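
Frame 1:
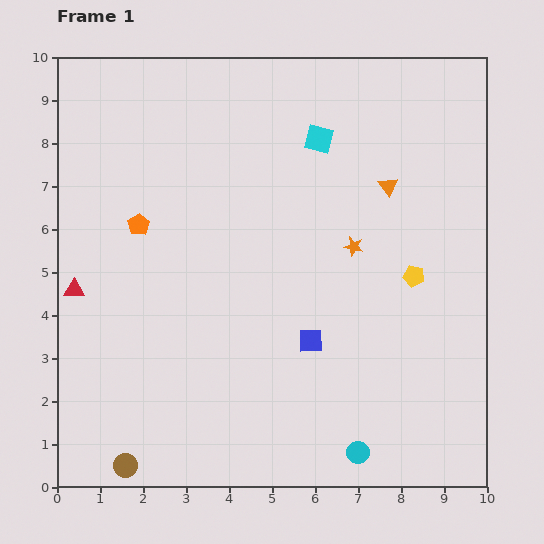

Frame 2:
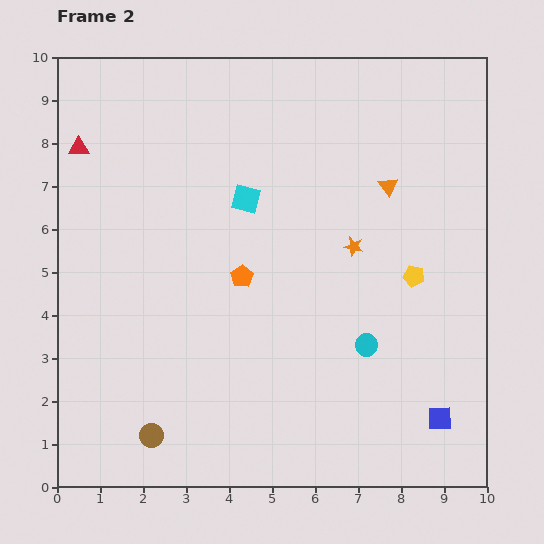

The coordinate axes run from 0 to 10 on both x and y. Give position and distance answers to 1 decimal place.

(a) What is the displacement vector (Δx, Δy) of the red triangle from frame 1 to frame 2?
(0.1, 3.3)

The red triangle was at (0.4, 4.6) in frame 1 and (0.5, 7.9) in frame 2.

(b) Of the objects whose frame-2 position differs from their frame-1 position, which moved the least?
the brown circle

(moved 0.9)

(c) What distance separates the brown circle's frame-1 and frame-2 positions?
0.9

The brown circle moved from (1.6, 0.5) to (2.2, 1.2), a distance of √(0.6² + 0.7²) ≈ 0.9.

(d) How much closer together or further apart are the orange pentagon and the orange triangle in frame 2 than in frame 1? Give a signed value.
-1.9

Distance in frame 1: 5.9. Distance in frame 2: 4.0.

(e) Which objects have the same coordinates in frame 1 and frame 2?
the yellow pentagon, the orange triangle, the orange star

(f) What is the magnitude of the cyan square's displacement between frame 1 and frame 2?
2.2

The cyan square moved from (6.1, 8.1) to (4.4, 6.7), a distance of √(1.7² + 1.4²) ≈ 2.2.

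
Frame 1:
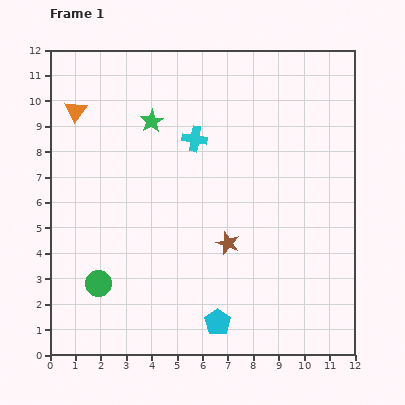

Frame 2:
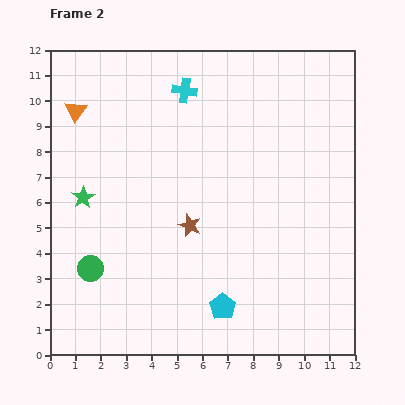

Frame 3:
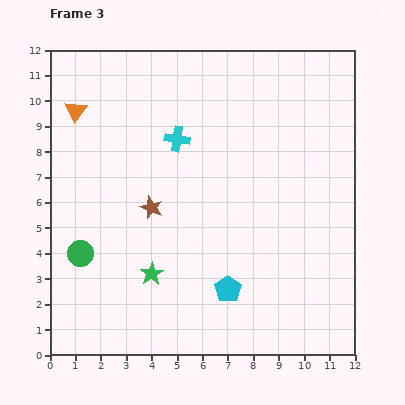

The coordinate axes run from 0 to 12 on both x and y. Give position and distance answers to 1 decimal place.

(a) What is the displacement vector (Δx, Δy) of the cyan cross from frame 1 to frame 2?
(-0.4, 1.9)

The cyan cross was at (5.7, 8.5) in frame 1 and (5.3, 10.4) in frame 2.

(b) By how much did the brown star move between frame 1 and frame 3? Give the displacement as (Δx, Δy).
(-3.0, 1.4)

The brown star was at (7.0, 4.4) in frame 1 and (4.0, 5.8) in frame 3.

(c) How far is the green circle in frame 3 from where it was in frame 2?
0.7

The green circle moved from (1.6, 3.4) to (1.2, 4.0), a distance of √(0.4² + 0.6²) ≈ 0.7.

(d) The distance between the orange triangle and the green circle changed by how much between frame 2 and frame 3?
-0.6

Distance in frame 2: 6.2. Distance in frame 3: 5.6.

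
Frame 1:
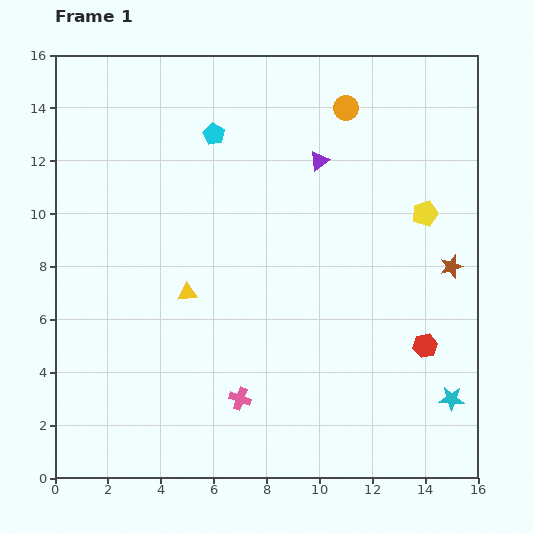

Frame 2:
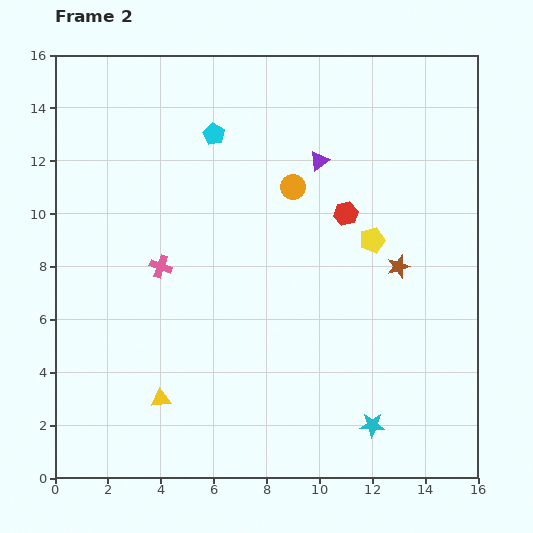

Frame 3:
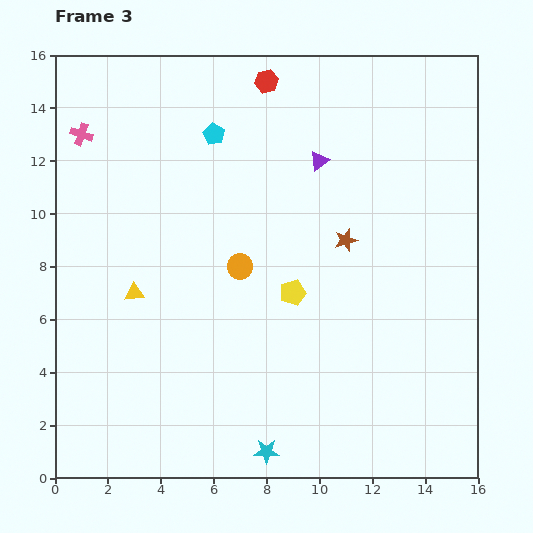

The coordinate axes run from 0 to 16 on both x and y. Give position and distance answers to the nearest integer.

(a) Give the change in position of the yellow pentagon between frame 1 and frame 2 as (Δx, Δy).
(-2, -1)

The yellow pentagon was at (14, 10) in frame 1 and (12, 9) in frame 2.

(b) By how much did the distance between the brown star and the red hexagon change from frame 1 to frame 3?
+4

Distance in frame 1: 3. Distance in frame 3: 7.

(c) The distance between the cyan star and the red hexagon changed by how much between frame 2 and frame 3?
+6

Distance in frame 2: 8. Distance in frame 3: 14.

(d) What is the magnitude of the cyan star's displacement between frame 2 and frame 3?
4

The cyan star moved from (12, 2) to (8, 1), a distance of √(4² + 1²) ≈ 4.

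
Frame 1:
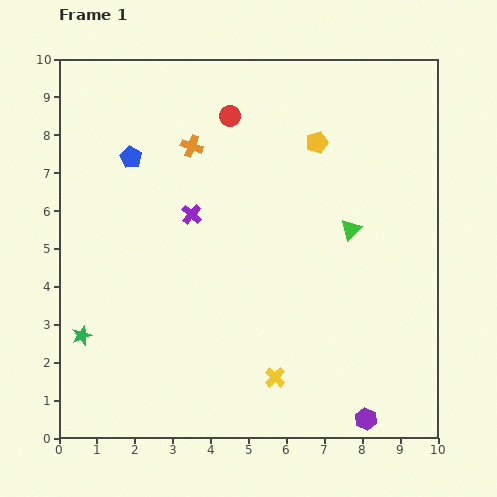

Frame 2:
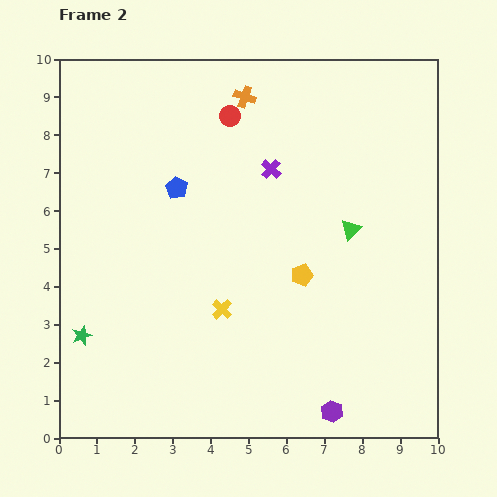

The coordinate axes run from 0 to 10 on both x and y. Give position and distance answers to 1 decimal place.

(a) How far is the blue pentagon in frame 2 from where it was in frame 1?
1.4

The blue pentagon moved from (1.9, 7.4) to (3.1, 6.6), a distance of √(1.2² + 0.8²) ≈ 1.4.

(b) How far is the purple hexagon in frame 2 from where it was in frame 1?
0.9

The purple hexagon moved from (8.1, 0.5) to (7.2, 0.7), a distance of √(0.9² + 0.2²) ≈ 0.9.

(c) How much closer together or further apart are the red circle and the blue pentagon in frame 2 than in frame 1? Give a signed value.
-0.4

Distance in frame 1: 2.8. Distance in frame 2: 2.4.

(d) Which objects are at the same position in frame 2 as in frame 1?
the green triangle, the green star, the red circle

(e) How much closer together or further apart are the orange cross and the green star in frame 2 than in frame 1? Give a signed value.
+1.8

Distance in frame 1: 5.8. Distance in frame 2: 7.6.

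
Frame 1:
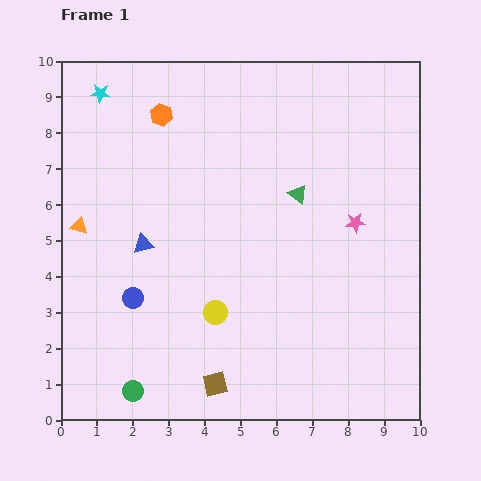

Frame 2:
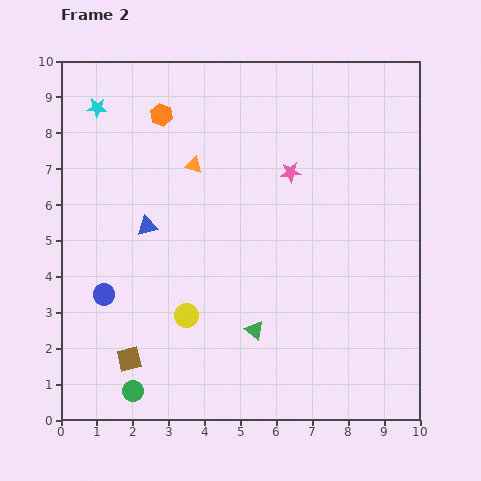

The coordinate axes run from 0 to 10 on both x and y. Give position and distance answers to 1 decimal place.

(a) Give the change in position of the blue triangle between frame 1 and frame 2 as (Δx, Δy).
(0.1, 0.5)

The blue triangle was at (2.3, 4.9) in frame 1 and (2.4, 5.4) in frame 2.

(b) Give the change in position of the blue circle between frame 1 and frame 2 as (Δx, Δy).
(-0.8, 0.1)

The blue circle was at (2.0, 3.4) in frame 1 and (1.2, 3.5) in frame 2.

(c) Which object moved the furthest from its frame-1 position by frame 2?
the green triangle

(moved 4.0; next 3.6)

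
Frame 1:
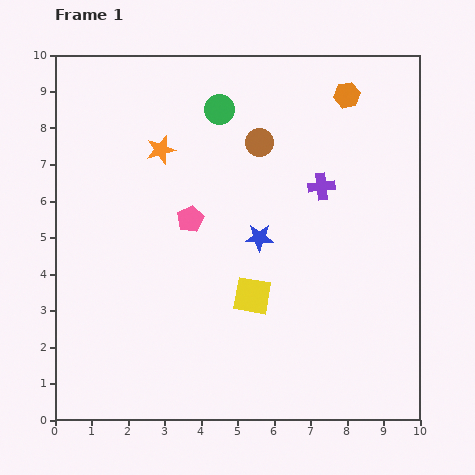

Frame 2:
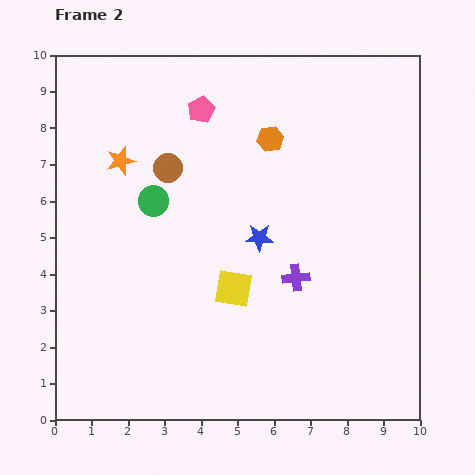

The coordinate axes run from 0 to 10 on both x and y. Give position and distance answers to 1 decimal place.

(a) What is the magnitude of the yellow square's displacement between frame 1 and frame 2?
0.5

The yellow square moved from (5.4, 3.4) to (4.9, 3.6), a distance of √(0.5² + 0.2²) ≈ 0.5.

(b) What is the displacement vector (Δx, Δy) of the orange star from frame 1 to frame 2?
(-1.1, -0.3)

The orange star was at (2.9, 7.4) in frame 1 and (1.8, 7.1) in frame 2.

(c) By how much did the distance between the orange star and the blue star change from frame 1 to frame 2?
+0.7

Distance in frame 1: 3.6. Distance in frame 2: 4.3.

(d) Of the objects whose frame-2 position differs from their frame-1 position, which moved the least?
the yellow square

(moved 0.5)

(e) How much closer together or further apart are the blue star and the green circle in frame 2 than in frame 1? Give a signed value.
-0.6

Distance in frame 1: 3.7. Distance in frame 2: 3.1.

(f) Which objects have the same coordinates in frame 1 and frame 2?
the blue star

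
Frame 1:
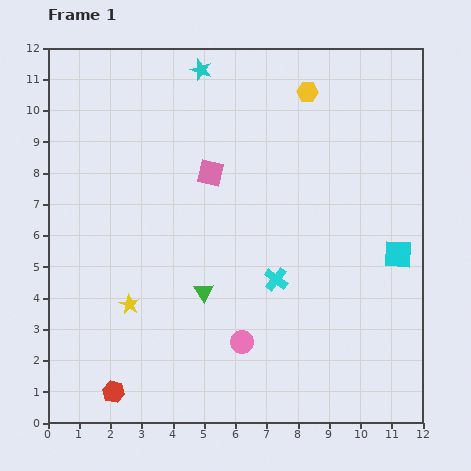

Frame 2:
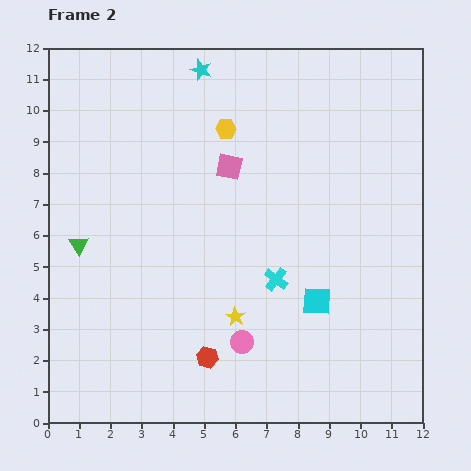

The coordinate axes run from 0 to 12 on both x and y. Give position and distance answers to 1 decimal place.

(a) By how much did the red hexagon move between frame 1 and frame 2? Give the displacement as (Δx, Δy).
(3.0, 1.1)

The red hexagon was at (2.1, 1.0) in frame 1 and (5.1, 2.1) in frame 2.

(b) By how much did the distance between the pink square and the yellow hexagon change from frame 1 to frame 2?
-2.8

Distance in frame 1: 4.0. Distance in frame 2: 1.2.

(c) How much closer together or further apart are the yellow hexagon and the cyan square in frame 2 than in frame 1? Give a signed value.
+0.2

Distance in frame 1: 6.0. Distance in frame 2: 6.2.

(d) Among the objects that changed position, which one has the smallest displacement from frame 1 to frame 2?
the pink square

(moved 0.6)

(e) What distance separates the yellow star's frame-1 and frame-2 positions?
3.4

The yellow star moved from (2.6, 3.8) to (6.0, 3.4), a distance of √(3.4² + 0.4²) ≈ 3.4.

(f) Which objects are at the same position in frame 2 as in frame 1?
the cyan star, the pink circle, the cyan cross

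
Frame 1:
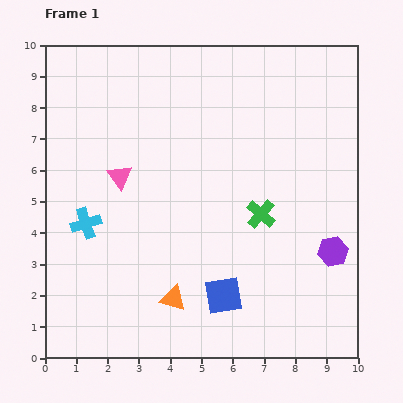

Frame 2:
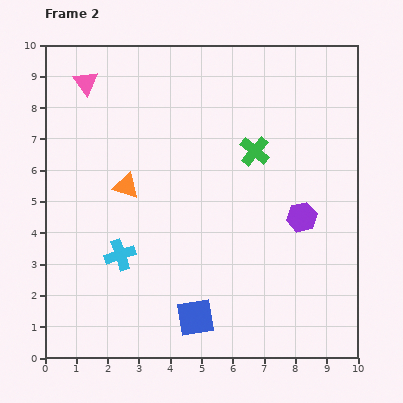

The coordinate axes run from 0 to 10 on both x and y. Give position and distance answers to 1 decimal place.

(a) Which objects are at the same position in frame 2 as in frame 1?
none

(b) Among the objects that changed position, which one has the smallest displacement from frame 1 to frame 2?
the blue square

(moved 1.1)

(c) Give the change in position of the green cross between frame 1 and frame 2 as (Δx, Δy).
(-0.2, 2.0)

The green cross was at (6.9, 4.6) in frame 1 and (6.7, 6.6) in frame 2.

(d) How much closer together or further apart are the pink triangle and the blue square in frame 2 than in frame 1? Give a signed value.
+3.3

Distance in frame 1: 5.0. Distance in frame 2: 8.3.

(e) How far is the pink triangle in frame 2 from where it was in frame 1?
3.2

The pink triangle moved from (2.4, 5.8) to (1.3, 8.8), a distance of √(1.1² + 3.0²) ≈ 3.2.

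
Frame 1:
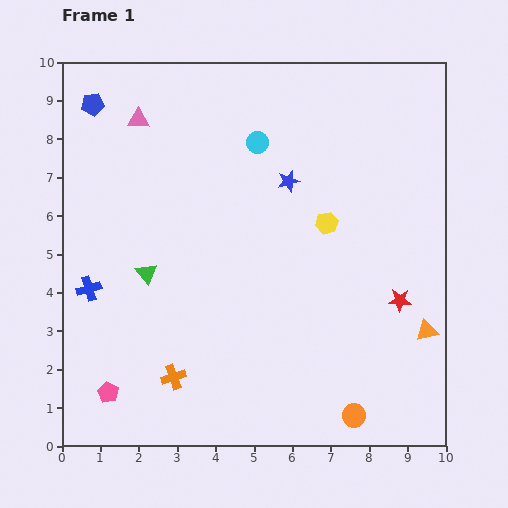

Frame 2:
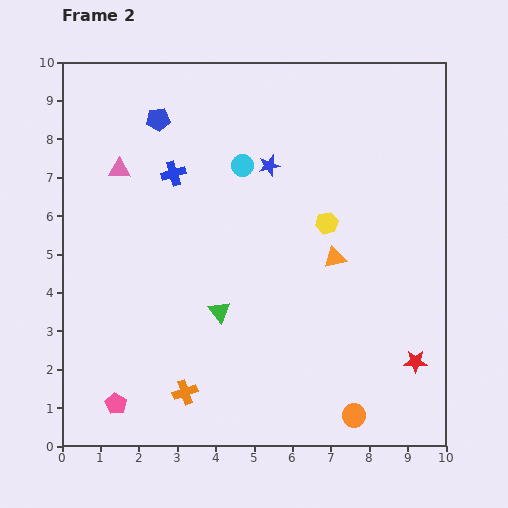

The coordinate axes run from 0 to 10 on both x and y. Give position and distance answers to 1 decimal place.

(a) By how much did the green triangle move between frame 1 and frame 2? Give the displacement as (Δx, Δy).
(1.9, -1.0)

The green triangle was at (2.2, 4.5) in frame 1 and (4.1, 3.5) in frame 2.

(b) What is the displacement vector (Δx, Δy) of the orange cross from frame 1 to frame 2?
(0.3, -0.4)

The orange cross was at (2.9, 1.8) in frame 1 and (3.2, 1.4) in frame 2.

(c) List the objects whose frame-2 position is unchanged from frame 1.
the yellow hexagon, the orange circle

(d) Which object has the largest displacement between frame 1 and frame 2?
the blue cross

(moved 3.7; next 3.1)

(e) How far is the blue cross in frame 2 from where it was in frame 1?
3.7

The blue cross moved from (0.7, 4.1) to (2.9, 7.1), a distance of √(2.2² + 3.0²) ≈ 3.7.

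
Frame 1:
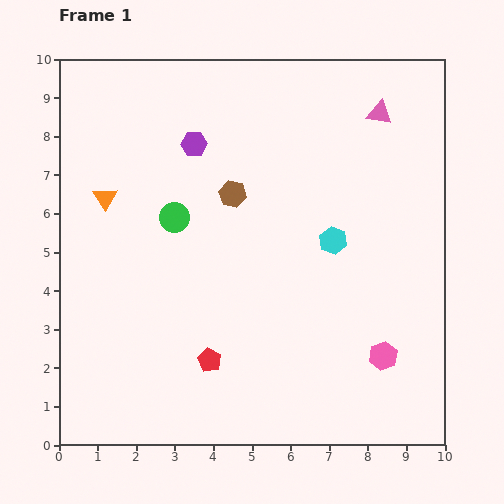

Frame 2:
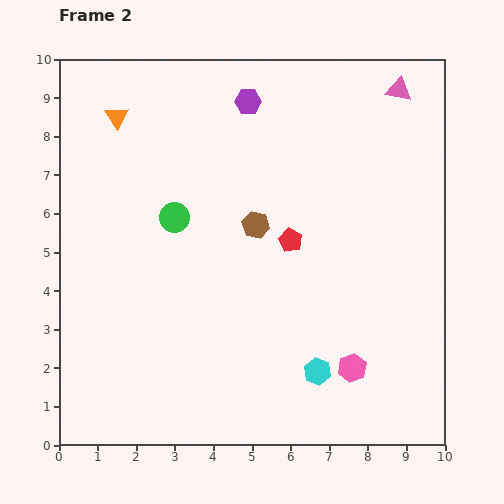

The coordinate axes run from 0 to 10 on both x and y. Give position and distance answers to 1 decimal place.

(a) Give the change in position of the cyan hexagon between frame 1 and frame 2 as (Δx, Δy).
(-0.4, -3.4)

The cyan hexagon was at (7.1, 5.3) in frame 1 and (6.7, 1.9) in frame 2.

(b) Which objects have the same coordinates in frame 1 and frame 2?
the green circle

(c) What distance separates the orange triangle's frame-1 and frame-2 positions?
2.1

The orange triangle moved from (1.2, 6.4) to (1.5, 8.5), a distance of √(0.3² + 2.1²) ≈ 2.1.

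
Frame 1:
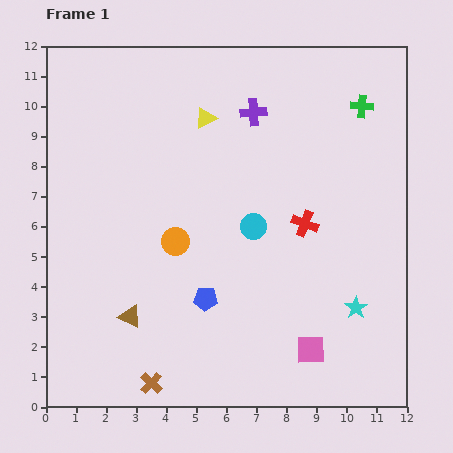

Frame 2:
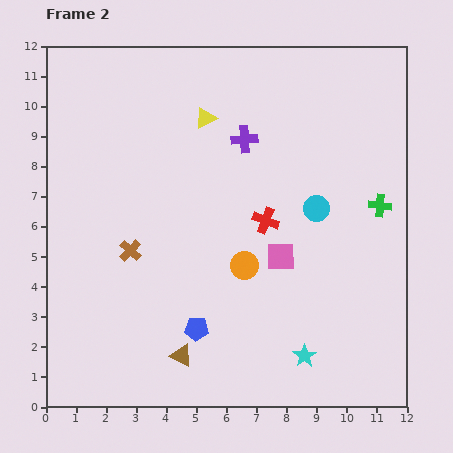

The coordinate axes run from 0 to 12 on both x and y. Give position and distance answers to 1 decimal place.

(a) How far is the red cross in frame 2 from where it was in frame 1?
1.3

The red cross moved from (8.6, 6.1) to (7.3, 6.2), a distance of √(1.3² + 0.1²) ≈ 1.3.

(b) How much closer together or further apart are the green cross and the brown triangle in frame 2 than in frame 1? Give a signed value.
-2.1

Distance in frame 1: 10.4. Distance in frame 2: 8.3.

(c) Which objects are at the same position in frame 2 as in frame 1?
the yellow triangle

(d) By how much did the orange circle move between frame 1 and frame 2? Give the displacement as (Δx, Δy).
(2.3, -0.8)

The orange circle was at (4.3, 5.5) in frame 1 and (6.6, 4.7) in frame 2.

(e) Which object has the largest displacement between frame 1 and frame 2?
the brown cross

(moved 4.5; next 3.4)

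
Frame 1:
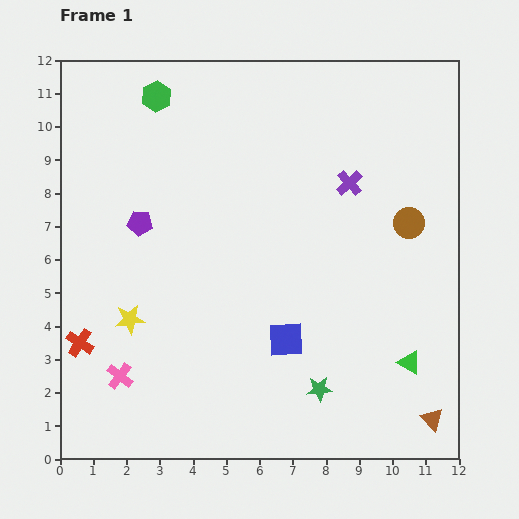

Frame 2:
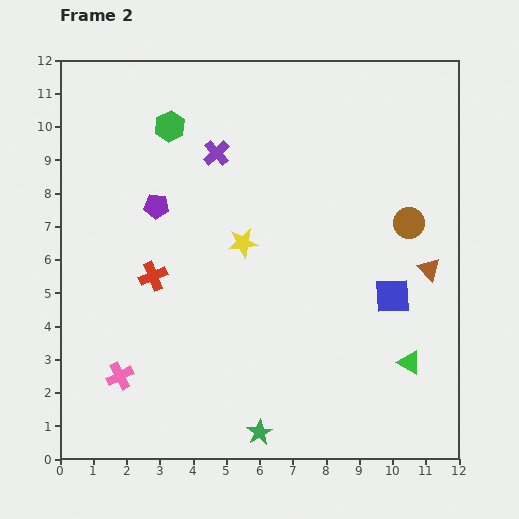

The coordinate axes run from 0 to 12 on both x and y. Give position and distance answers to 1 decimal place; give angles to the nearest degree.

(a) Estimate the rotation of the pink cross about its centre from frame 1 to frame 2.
25° clockwise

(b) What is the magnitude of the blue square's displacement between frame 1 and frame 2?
3.5

The blue square moved from (6.8, 3.6) to (10.0, 4.9), a distance of √(3.2² + 1.3²) ≈ 3.5.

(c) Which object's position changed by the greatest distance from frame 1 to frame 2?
the brown triangle

(moved 4.5; next 4.1)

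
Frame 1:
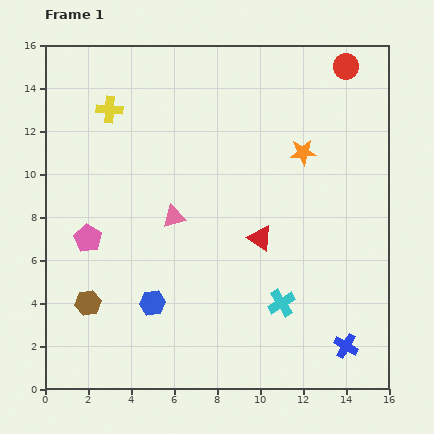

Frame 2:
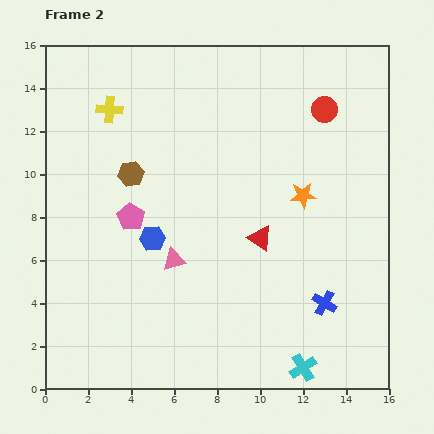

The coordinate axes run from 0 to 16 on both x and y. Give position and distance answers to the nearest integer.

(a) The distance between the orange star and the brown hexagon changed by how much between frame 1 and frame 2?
-4

Distance in frame 1: 12. Distance in frame 2: 8.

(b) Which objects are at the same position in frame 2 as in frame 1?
the yellow cross, the red triangle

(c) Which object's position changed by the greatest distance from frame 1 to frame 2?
the brown hexagon

(moved 6; next 3)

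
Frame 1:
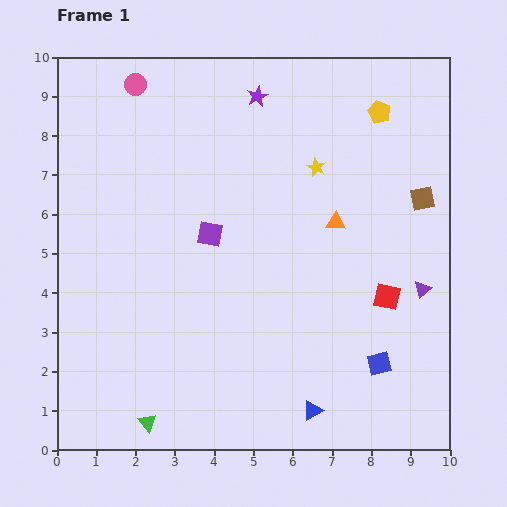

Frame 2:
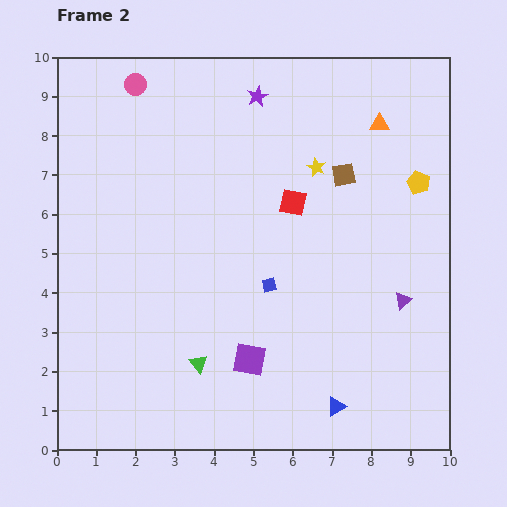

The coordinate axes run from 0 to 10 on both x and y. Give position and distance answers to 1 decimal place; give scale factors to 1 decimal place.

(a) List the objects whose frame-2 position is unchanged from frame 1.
the yellow star, the purple star, the pink circle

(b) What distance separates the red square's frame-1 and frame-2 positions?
3.4

The red square moved from (8.4, 3.9) to (6.0, 6.3), a distance of √(2.4² + 2.4²) ≈ 3.4.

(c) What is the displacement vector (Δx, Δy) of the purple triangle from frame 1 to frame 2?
(-0.5, -0.3)

The purple triangle was at (9.3, 4.1) in frame 1 and (8.8, 3.8) in frame 2.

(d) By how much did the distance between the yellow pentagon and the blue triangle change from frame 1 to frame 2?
-1.7

Distance in frame 1: 7.8. Distance in frame 2: 6.1.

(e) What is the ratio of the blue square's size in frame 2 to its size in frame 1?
0.6×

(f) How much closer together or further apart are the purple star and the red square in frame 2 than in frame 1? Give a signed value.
-3.3

Distance in frame 1: 6.1. Distance in frame 2: 2.8.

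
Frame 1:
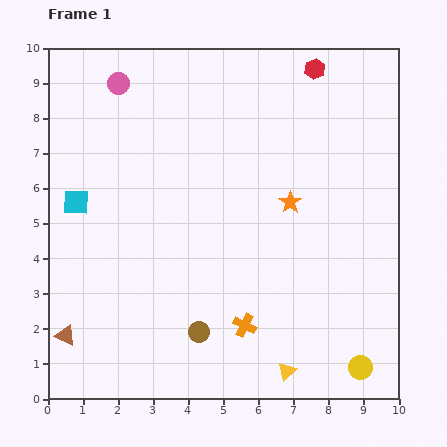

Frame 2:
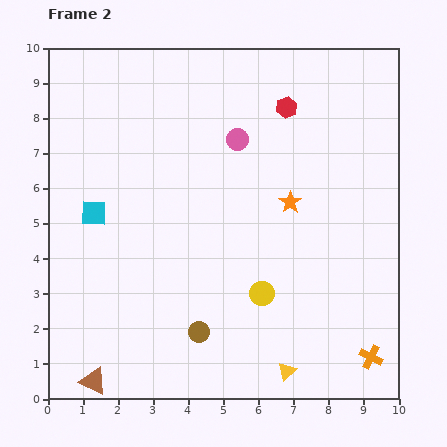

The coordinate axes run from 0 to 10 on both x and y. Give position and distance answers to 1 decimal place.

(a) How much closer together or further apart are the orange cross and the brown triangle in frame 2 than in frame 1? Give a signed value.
+2.8

Distance in frame 1: 5.1. Distance in frame 2: 7.9.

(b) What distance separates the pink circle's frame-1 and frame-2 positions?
3.8

The pink circle moved from (2.0, 9.0) to (5.4, 7.4), a distance of √(3.4² + 1.6²) ≈ 3.8.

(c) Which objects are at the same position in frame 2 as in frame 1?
the brown circle, the orange star, the yellow triangle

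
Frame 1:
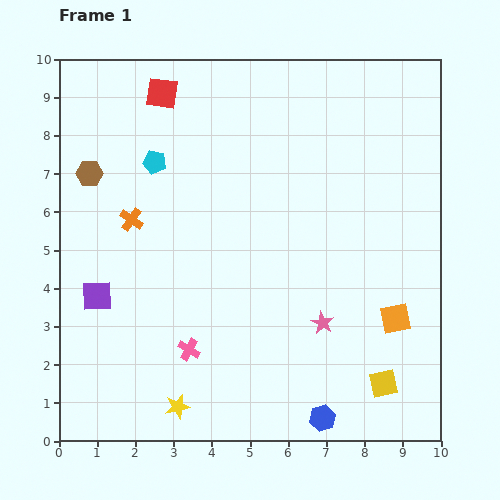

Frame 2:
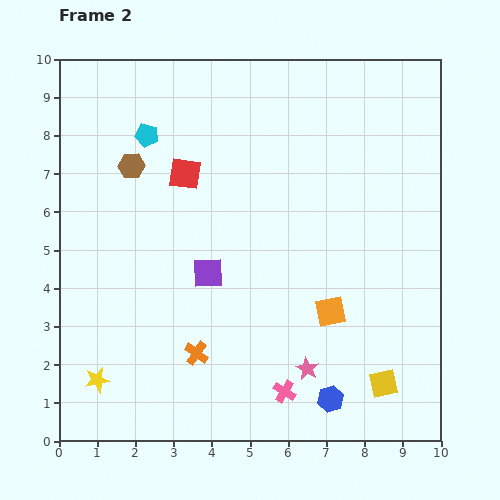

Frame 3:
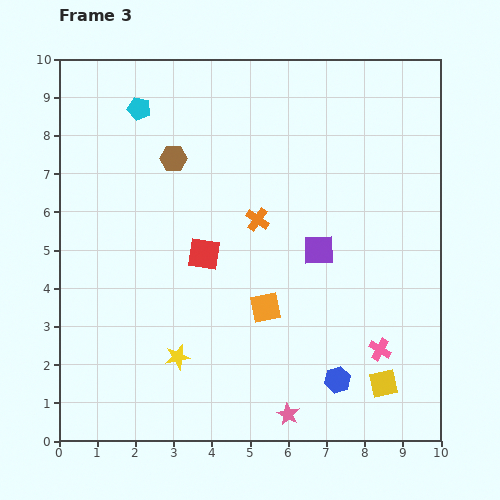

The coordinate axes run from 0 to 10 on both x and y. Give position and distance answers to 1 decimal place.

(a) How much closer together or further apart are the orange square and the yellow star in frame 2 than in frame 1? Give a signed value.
+0.3

Distance in frame 1: 6.1. Distance in frame 2: 6.4.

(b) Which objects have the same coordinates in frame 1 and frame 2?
the yellow square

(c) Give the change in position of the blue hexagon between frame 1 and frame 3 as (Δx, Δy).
(0.4, 1.0)

The blue hexagon was at (6.9, 0.6) in frame 1 and (7.3, 1.6) in frame 3.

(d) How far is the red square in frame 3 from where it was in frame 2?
2.2

The red square moved from (3.3, 7.0) to (3.8, 4.9), a distance of √(0.5² + 2.1²) ≈ 2.2.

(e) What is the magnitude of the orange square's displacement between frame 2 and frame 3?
1.7

The orange square moved from (7.1, 3.4) to (5.4, 3.5), a distance of √(1.7² + 0.1²) ≈ 1.7.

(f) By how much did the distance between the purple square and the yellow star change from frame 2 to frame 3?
+0.6

Distance in frame 2: 4.0. Distance in frame 3: 4.6.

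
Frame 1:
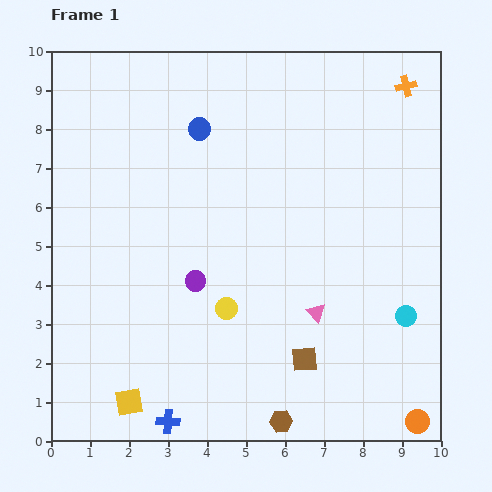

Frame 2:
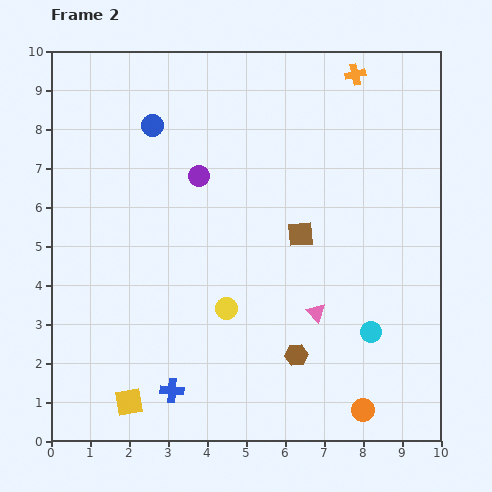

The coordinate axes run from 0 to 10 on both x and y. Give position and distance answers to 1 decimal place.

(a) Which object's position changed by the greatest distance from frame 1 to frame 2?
the brown square

(moved 3.2; next 2.7)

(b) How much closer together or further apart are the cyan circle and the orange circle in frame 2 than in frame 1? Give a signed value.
-0.7

Distance in frame 1: 2.7. Distance in frame 2: 2.0.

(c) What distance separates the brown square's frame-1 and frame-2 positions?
3.2

The brown square moved from (6.5, 2.1) to (6.4, 5.3), a distance of √(0.1² + 3.2²) ≈ 3.2.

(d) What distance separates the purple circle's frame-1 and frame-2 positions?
2.7

The purple circle moved from (3.7, 4.1) to (3.8, 6.8), a distance of √(0.1² + 2.7²) ≈ 2.7.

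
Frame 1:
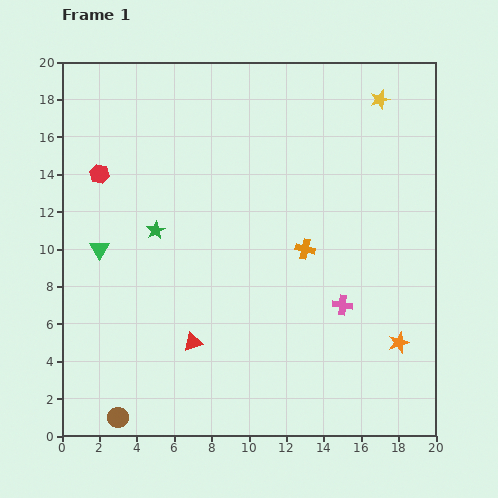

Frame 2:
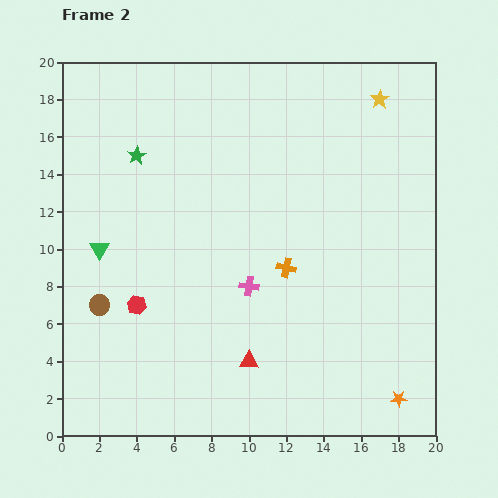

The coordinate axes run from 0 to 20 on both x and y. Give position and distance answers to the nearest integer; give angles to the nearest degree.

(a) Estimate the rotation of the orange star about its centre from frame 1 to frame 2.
16° clockwise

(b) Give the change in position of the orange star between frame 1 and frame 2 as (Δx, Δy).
(0, -3)

The orange star was at (18, 5) in frame 1 and (18, 2) in frame 2.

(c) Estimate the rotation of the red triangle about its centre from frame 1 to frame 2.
21° clockwise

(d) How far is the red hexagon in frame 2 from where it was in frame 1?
7

The red hexagon moved from (2, 14) to (4, 7), a distance of √(2² + 7²) ≈ 7.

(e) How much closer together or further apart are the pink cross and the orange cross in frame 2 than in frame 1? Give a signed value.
-2

Distance in frame 1: 4. Distance in frame 2: 2.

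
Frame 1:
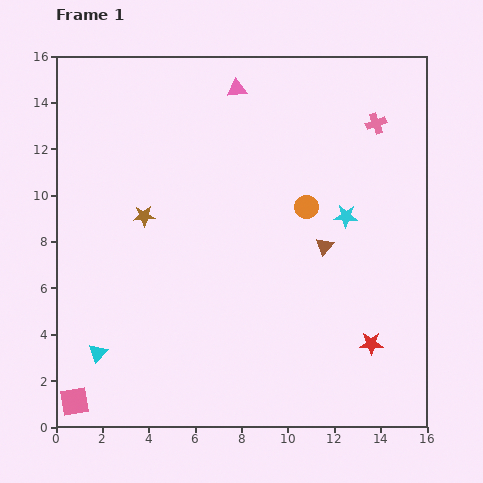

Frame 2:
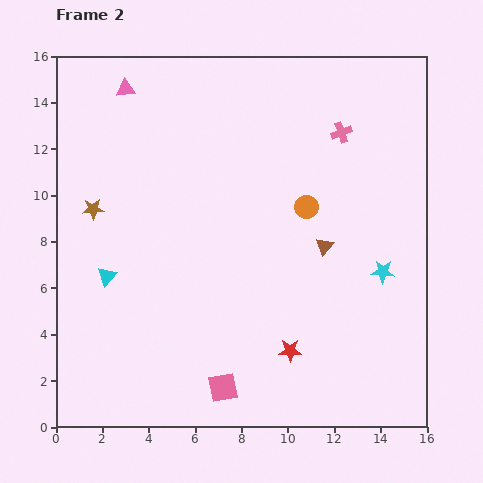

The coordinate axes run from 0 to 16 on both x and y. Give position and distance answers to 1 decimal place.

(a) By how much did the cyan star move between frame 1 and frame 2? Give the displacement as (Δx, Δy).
(1.6, -2.4)

The cyan star was at (12.5, 9.1) in frame 1 and (14.1, 6.7) in frame 2.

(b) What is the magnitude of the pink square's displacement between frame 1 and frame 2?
6.4

The pink square moved from (0.8, 1.1) to (7.2, 1.7), a distance of √(6.4² + 0.6²) ≈ 6.4.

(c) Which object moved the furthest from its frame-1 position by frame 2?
the pink square

(moved 6.4; next 4.8)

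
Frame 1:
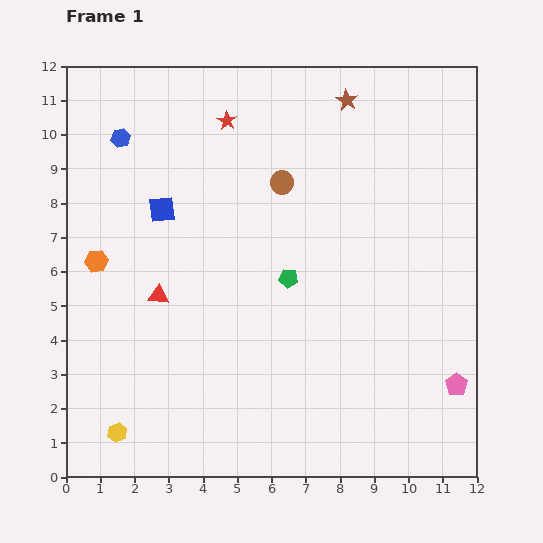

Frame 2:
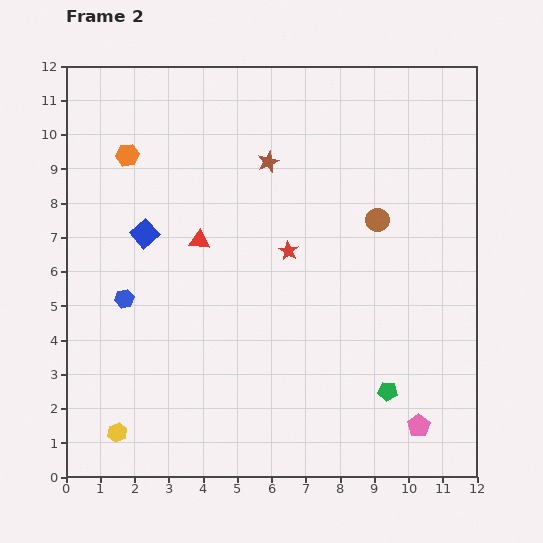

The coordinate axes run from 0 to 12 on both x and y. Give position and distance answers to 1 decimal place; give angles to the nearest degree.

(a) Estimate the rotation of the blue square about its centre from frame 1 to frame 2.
36° counter-clockwise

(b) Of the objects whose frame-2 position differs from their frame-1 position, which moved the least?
the blue square

(moved 0.9)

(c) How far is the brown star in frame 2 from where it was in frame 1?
2.9

The brown star moved from (8.2, 11.0) to (5.9, 9.2), a distance of √(2.3² + 1.8²) ≈ 2.9.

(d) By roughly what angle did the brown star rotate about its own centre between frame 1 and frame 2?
19° clockwise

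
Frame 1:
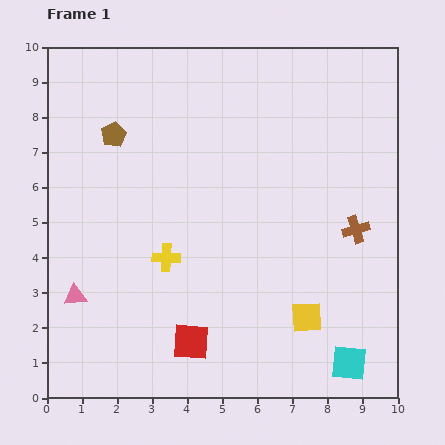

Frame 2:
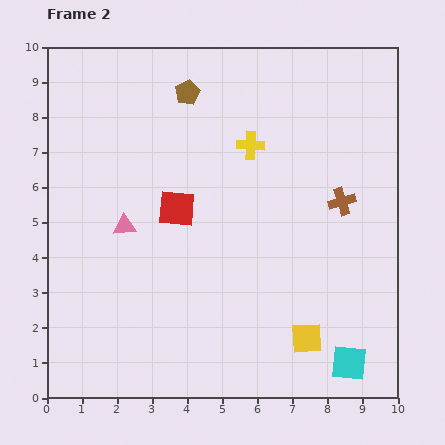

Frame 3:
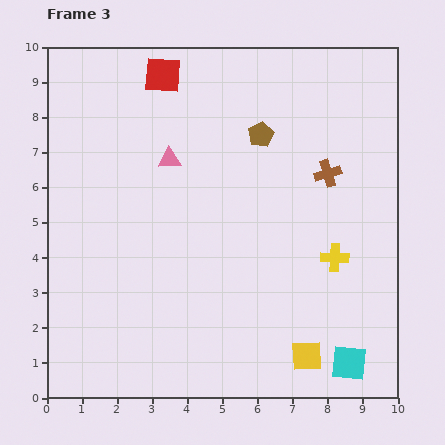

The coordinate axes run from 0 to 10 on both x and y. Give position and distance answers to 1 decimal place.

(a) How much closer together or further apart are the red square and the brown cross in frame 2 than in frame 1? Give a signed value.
-1.0

Distance in frame 1: 5.7. Distance in frame 2: 4.7.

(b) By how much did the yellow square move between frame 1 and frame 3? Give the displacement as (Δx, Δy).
(0.0, -1.1)

The yellow square was at (7.4, 2.3) in frame 1 and (7.4, 1.2) in frame 3.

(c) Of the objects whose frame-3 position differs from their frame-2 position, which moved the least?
the yellow square

(moved 0.5)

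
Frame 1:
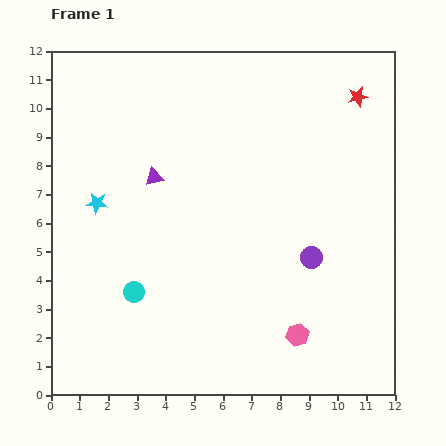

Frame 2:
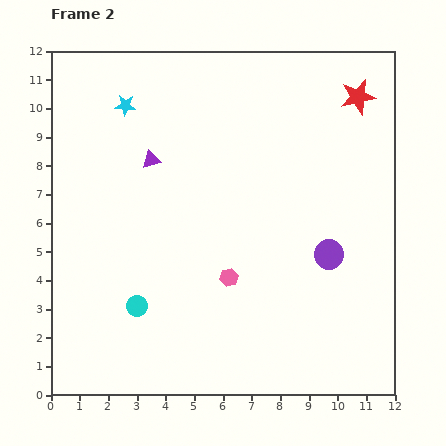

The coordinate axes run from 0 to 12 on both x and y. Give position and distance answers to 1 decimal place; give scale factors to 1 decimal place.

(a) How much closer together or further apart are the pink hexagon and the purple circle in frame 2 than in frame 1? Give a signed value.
+0.9

Distance in frame 1: 2.7. Distance in frame 2: 3.6.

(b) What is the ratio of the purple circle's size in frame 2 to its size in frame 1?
1.3×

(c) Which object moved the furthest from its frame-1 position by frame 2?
the cyan star

(moved 3.5; next 3.1)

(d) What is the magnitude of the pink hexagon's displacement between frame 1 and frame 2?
3.1

The pink hexagon moved from (8.6, 2.1) to (6.2, 4.1), a distance of √(2.4² + 2.0²) ≈ 3.1.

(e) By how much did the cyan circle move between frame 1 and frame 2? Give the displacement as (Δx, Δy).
(0.1, -0.5)

The cyan circle was at (2.9, 3.6) in frame 1 and (3.0, 3.1) in frame 2.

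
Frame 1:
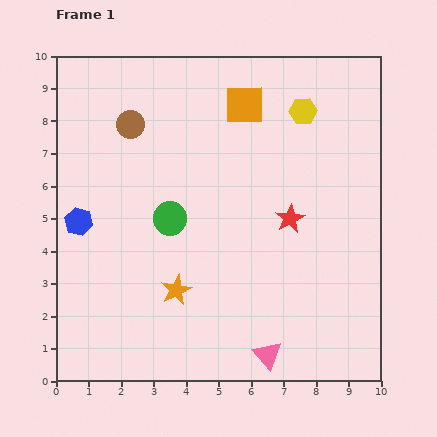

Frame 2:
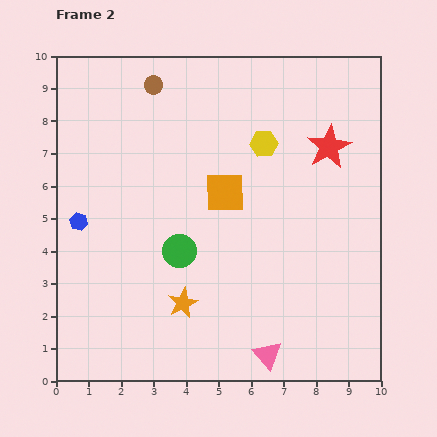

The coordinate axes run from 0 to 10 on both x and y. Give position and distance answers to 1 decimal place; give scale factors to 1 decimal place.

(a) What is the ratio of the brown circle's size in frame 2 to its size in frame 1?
0.7×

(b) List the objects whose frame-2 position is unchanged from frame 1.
the blue hexagon, the pink triangle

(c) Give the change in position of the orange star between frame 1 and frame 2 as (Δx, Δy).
(0.2, -0.4)

The orange star was at (3.7, 2.8) in frame 1 and (3.9, 2.4) in frame 2.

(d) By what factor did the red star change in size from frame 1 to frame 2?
1.5×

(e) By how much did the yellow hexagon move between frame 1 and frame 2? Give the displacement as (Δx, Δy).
(-1.2, -1.0)

The yellow hexagon was at (7.6, 8.3) in frame 1 and (6.4, 7.3) in frame 2.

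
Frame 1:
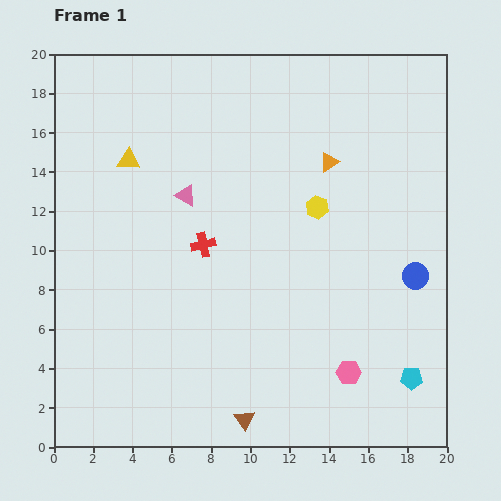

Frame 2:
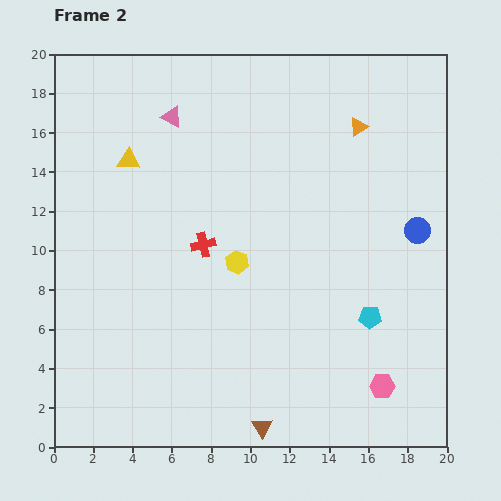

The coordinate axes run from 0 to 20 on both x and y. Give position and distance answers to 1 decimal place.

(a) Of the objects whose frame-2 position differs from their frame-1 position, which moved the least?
the brown triangle

(moved 1.0)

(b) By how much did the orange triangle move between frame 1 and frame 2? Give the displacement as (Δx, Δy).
(1.5, 1.8)

The orange triangle was at (14.0, 14.5) in frame 1 and (15.5, 16.3) in frame 2.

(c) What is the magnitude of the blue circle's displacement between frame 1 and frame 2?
2.3

The blue circle moved from (18.4, 8.7) to (18.5, 11.0), a distance of √(0.1² + 2.3²) ≈ 2.3.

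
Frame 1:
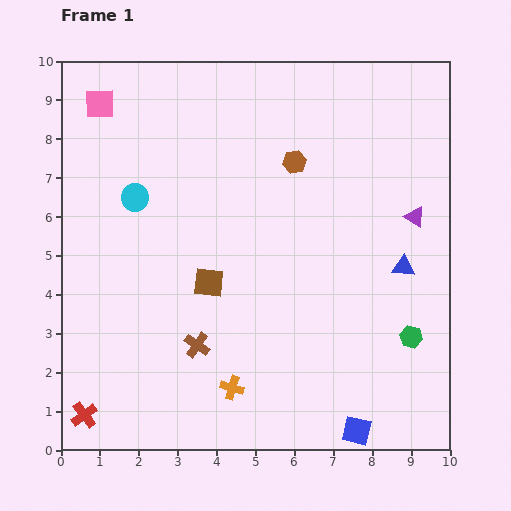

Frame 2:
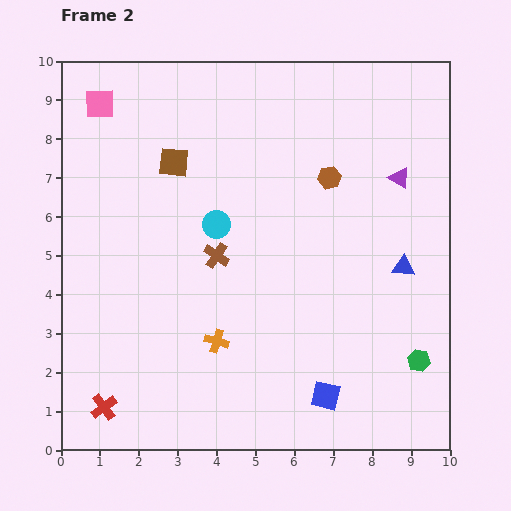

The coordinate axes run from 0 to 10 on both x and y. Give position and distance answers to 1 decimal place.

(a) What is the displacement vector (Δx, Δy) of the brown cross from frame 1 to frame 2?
(0.5, 2.3)

The brown cross was at (3.5, 2.7) in frame 1 and (4.0, 5.0) in frame 2.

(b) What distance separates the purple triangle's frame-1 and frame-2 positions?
1.1

The purple triangle moved from (9.1, 6.0) to (8.7, 7.0), a distance of √(0.4² + 1.0²) ≈ 1.1.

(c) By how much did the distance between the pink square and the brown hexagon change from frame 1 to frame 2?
+1.0

Distance in frame 1: 5.2. Distance in frame 2: 6.2.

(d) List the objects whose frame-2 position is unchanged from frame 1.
the blue triangle, the pink square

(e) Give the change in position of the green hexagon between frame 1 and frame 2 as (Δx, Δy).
(0.2, -0.6)

The green hexagon was at (9.0, 2.9) in frame 1 and (9.2, 2.3) in frame 2.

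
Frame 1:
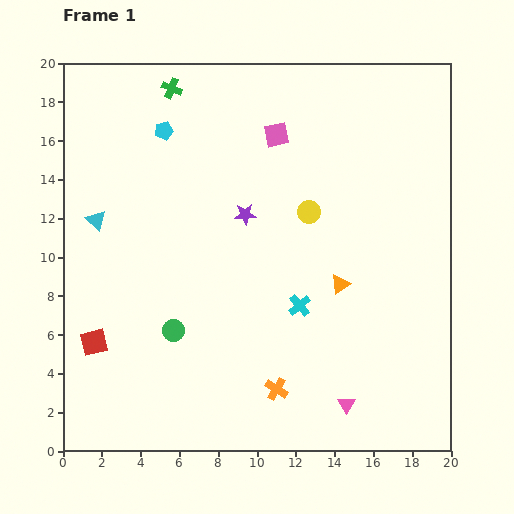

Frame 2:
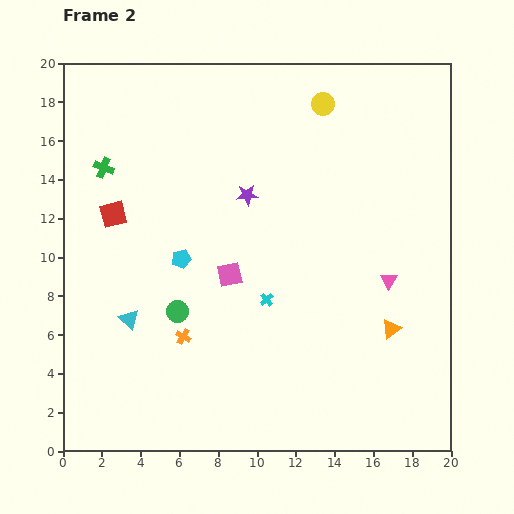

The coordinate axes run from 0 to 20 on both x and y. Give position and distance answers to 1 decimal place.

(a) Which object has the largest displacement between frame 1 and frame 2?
the pink square

(moved 7.6; next 6.8)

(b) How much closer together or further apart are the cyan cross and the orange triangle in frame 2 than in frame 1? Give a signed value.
+4.2

Distance in frame 1: 2.4. Distance in frame 2: 6.6.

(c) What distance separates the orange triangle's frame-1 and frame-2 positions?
3.5

The orange triangle moved from (14.3, 8.6) to (16.9, 6.3), a distance of √(2.6² + 2.3²) ≈ 3.5.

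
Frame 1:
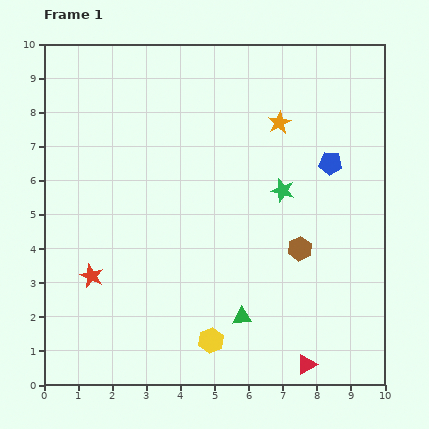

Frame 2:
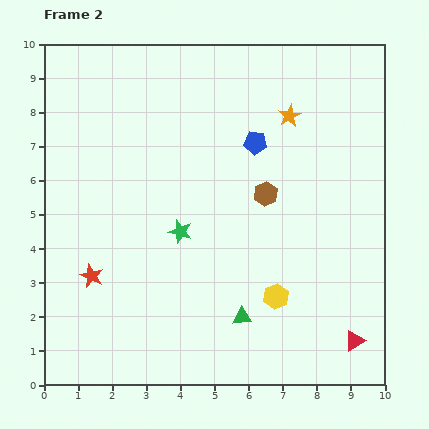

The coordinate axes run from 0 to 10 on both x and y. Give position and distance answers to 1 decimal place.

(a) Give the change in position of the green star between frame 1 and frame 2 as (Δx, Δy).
(-3.0, -1.2)

The green star was at (7.0, 5.7) in frame 1 and (4.0, 4.5) in frame 2.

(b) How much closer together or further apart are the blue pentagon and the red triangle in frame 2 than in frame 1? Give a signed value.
+0.6

Distance in frame 1: 5.9. Distance in frame 2: 6.5.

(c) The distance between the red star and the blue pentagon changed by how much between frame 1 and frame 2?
-1.5

Distance in frame 1: 7.7. Distance in frame 2: 6.2.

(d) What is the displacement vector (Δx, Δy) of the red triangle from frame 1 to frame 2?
(1.4, 0.7)

The red triangle was at (7.7, 0.6) in frame 1 and (9.1, 1.3) in frame 2.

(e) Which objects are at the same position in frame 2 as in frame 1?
the red star, the green triangle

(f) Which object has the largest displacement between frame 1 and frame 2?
the green star

(moved 3.2; next 2.3)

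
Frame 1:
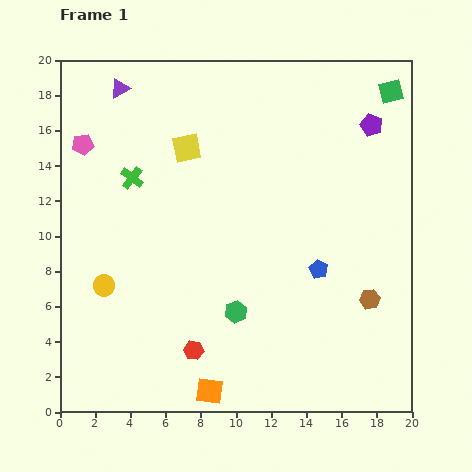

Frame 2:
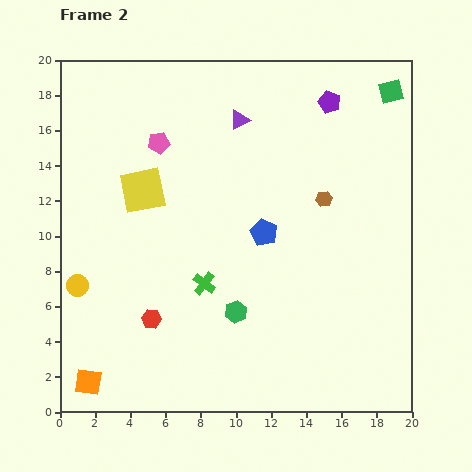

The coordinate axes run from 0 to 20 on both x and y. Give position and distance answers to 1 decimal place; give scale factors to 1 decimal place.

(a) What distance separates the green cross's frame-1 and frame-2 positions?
7.3

The green cross moved from (4.1, 13.3) to (8.2, 7.3), a distance of √(4.1² + 6.0²) ≈ 7.3.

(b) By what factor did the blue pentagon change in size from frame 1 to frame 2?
1.4×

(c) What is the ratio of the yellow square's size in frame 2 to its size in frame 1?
1.6×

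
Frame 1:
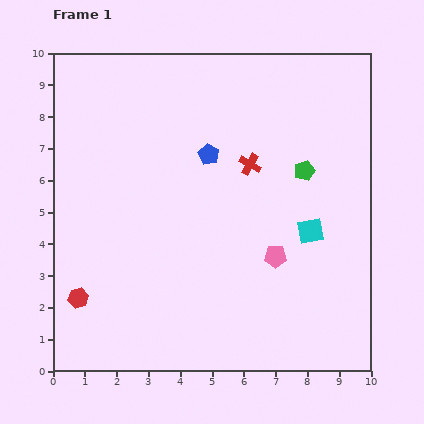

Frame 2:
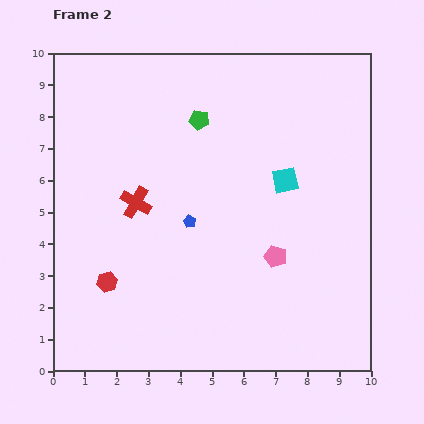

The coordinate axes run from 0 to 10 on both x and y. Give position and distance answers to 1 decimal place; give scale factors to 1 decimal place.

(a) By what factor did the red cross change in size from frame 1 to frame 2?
1.4×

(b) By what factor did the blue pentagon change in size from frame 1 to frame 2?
0.6×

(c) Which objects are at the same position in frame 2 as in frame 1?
the pink pentagon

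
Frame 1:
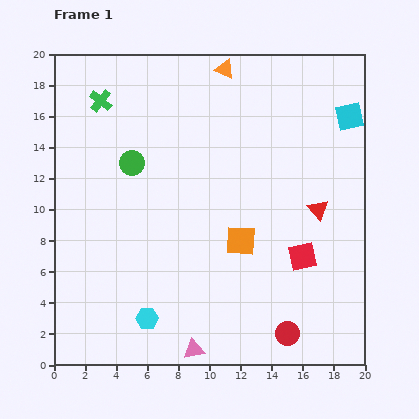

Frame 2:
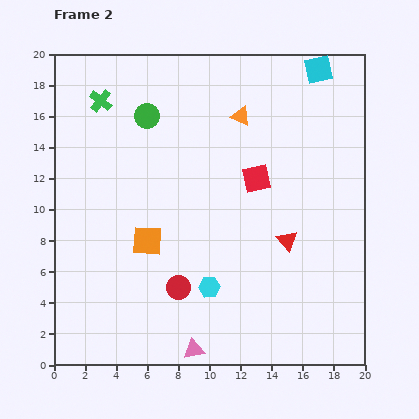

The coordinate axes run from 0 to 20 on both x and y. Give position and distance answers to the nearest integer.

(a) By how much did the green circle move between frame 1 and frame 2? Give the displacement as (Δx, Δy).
(1, 3)

The green circle was at (5, 13) in frame 1 and (6, 16) in frame 2.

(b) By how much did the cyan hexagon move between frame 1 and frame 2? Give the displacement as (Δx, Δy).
(4, 2)

The cyan hexagon was at (6, 3) in frame 1 and (10, 5) in frame 2.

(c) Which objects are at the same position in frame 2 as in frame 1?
the green cross, the pink triangle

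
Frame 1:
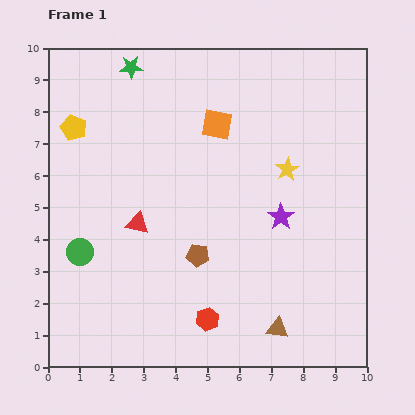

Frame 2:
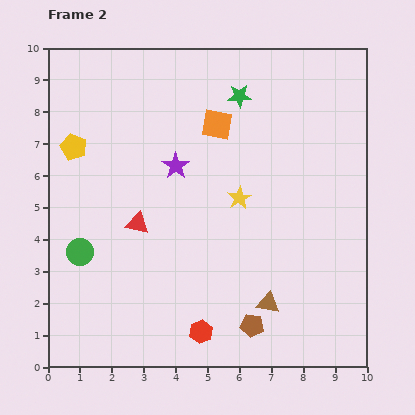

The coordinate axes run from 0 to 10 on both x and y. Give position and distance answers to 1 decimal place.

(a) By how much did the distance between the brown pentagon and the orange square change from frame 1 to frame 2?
+2.3

Distance in frame 1: 4.1. Distance in frame 2: 6.4.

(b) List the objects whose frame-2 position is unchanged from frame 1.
the red triangle, the green circle, the orange square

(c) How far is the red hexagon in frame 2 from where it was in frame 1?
0.4

The red hexagon moved from (5.0, 1.5) to (4.8, 1.1), a distance of √(0.2² + 0.4²) ≈ 0.4.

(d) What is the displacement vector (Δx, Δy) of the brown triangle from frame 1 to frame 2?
(-0.3, 0.8)

The brown triangle was at (7.2, 1.2) in frame 1 and (6.9, 2.0) in frame 2.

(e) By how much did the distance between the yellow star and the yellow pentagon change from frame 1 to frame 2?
-1.4

Distance in frame 1: 6.8. Distance in frame 2: 5.4.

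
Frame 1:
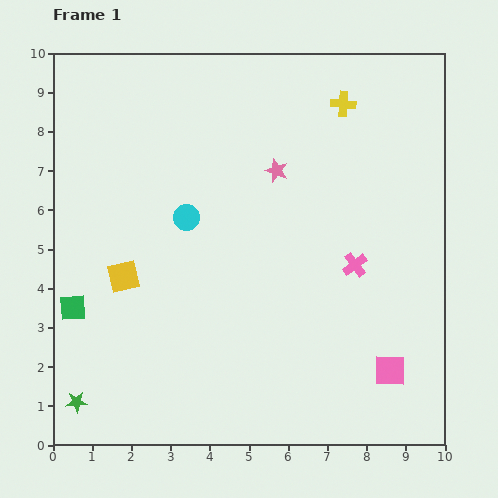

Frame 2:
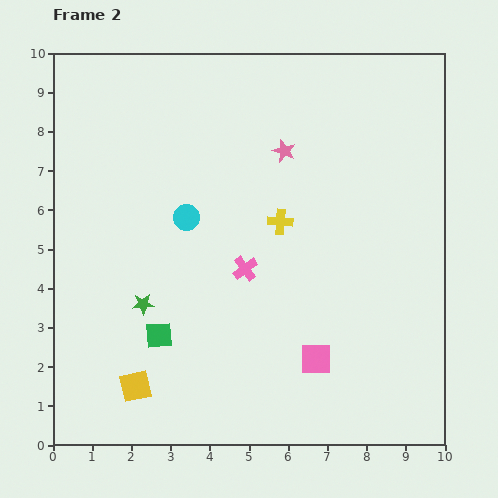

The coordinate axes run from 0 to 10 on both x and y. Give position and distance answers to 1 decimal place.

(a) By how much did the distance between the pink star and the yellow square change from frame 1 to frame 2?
+2.4

Distance in frame 1: 4.7. Distance in frame 2: 7.1.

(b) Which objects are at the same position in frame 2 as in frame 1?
the cyan circle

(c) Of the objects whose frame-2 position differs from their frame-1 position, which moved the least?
the pink star

(moved 0.5)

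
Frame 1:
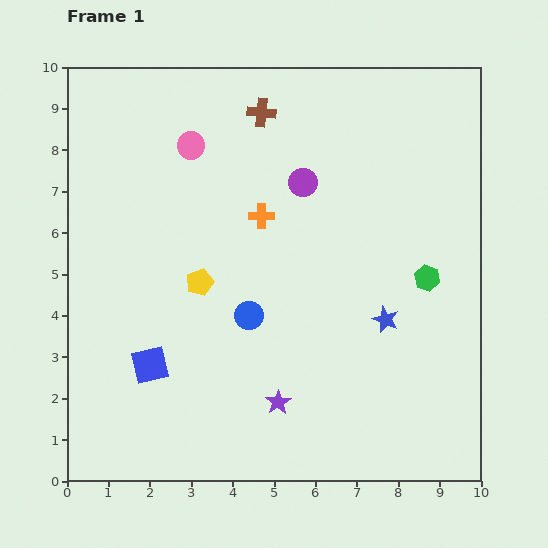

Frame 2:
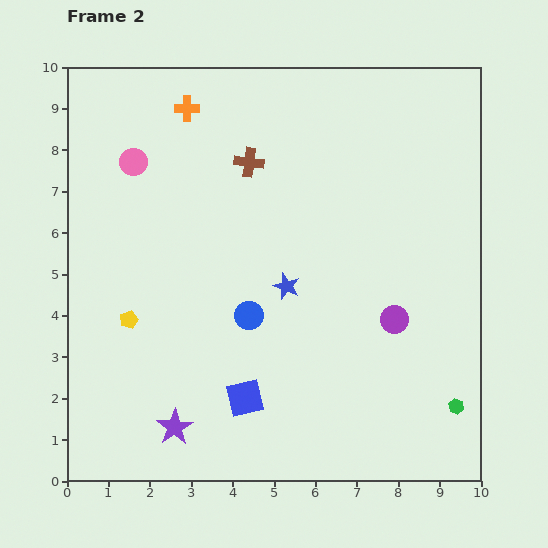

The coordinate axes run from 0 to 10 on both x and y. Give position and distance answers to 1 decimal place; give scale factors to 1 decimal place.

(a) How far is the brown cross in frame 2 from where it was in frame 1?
1.2

The brown cross moved from (4.7, 8.9) to (4.4, 7.7), a distance of √(0.3² + 1.2²) ≈ 1.2.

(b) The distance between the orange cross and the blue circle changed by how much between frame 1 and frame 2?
+2.8

Distance in frame 1: 2.4. Distance in frame 2: 5.2.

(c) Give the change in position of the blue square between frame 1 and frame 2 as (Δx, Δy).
(2.3, -0.8)

The blue square was at (2.0, 2.8) in frame 1 and (4.3, 2.0) in frame 2.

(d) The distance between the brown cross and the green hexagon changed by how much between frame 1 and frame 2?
+2.0

Distance in frame 1: 5.7. Distance in frame 2: 7.7.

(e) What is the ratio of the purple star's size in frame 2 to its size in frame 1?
1.5×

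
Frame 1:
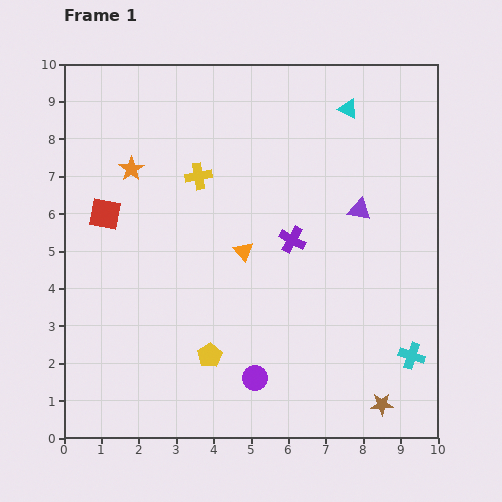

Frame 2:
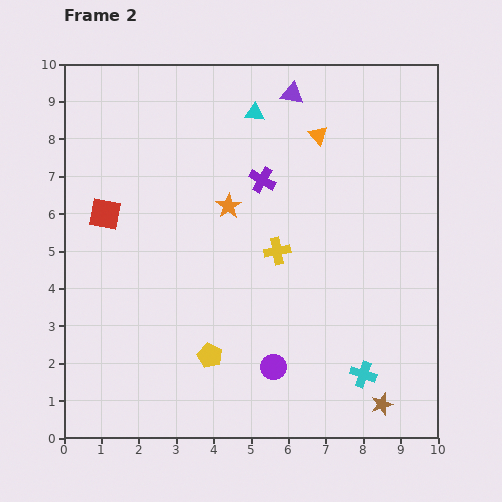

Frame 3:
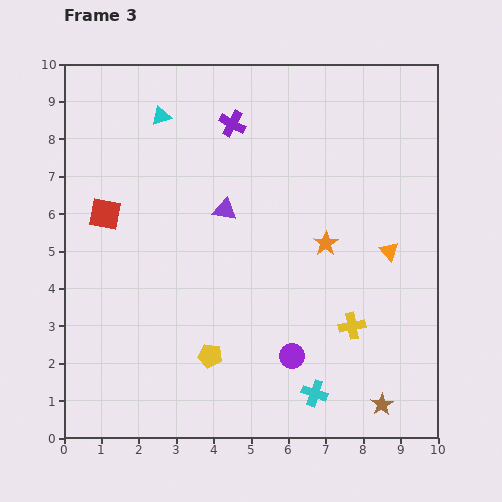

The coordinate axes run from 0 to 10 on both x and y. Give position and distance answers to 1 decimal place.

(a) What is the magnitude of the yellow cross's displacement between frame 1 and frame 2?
2.9

The yellow cross moved from (3.6, 7.0) to (5.7, 5.0), a distance of √(2.1² + 2.0²) ≈ 2.9.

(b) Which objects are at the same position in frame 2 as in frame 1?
the red square, the yellow pentagon, the brown star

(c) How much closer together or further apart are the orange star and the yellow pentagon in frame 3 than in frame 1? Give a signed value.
-1.1

Distance in frame 1: 5.4. Distance in frame 3: 4.3.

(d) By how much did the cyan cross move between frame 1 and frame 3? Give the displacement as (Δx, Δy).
(-2.6, -1.0)

The cyan cross was at (9.3, 2.2) in frame 1 and (6.7, 1.2) in frame 3.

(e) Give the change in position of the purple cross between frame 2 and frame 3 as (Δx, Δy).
(-0.8, 1.5)

The purple cross was at (5.3, 6.9) in frame 2 and (4.5, 8.4) in frame 3.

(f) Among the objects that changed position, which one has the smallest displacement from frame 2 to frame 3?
the purple circle

(moved 0.6)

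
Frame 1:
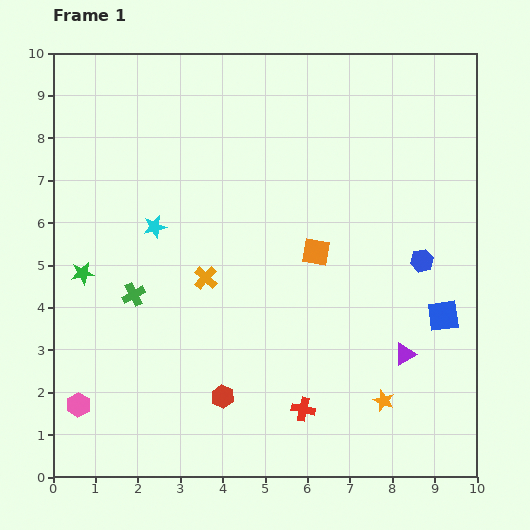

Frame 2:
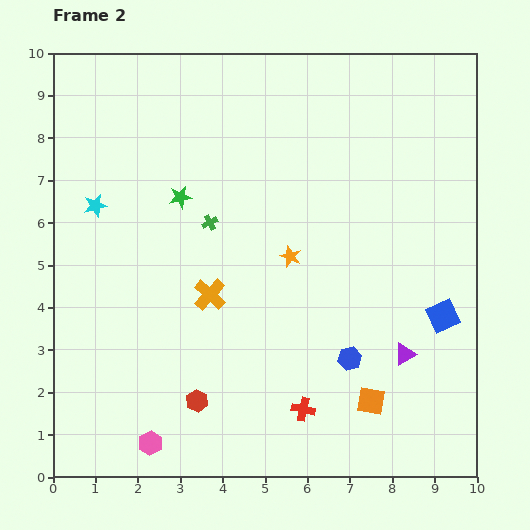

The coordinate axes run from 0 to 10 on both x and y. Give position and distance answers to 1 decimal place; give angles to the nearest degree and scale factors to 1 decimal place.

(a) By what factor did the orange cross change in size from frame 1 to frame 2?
1.4×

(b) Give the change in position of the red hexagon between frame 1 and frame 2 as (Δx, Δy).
(-0.6, -0.1)

The red hexagon was at (4.0, 1.9) in frame 1 and (3.4, 1.8) in frame 2.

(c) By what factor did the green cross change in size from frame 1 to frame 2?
0.7×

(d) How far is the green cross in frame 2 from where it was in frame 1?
2.5

The green cross moved from (1.9, 4.3) to (3.7, 6.0), a distance of √(1.8² + 1.7²) ≈ 2.5.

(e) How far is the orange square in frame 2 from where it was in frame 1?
3.7

The orange square moved from (6.2, 5.3) to (7.5, 1.8), a distance of √(1.3² + 3.5²) ≈ 3.7.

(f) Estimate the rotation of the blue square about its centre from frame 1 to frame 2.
17° counter-clockwise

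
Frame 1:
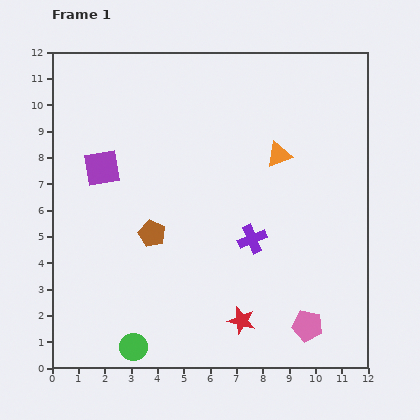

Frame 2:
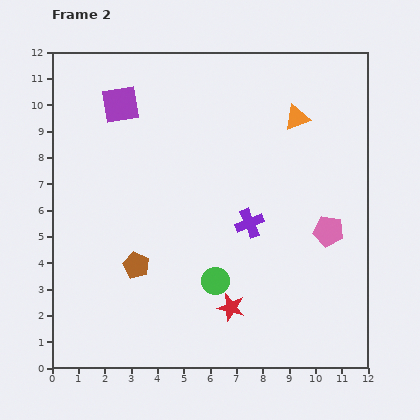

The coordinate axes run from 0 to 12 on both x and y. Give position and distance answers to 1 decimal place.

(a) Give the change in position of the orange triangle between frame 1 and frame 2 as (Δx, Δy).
(0.7, 1.4)

The orange triangle was at (8.6, 8.1) in frame 1 and (9.3, 9.5) in frame 2.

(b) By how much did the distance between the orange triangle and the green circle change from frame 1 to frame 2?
-2.2

Distance in frame 1: 9.1. Distance in frame 2: 6.9.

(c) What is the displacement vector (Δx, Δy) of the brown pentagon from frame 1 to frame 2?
(-0.6, -1.2)

The brown pentagon was at (3.8, 5.1) in frame 1 and (3.2, 3.9) in frame 2.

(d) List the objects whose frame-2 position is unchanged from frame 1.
none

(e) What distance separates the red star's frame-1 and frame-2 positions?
0.6

The red star moved from (7.2, 1.8) to (6.8, 2.3), a distance of √(0.4² + 0.5²) ≈ 0.6.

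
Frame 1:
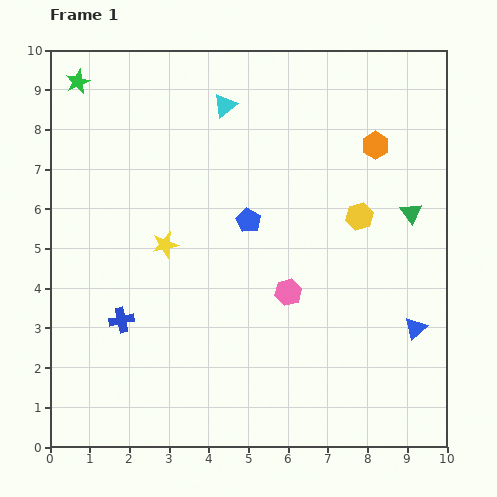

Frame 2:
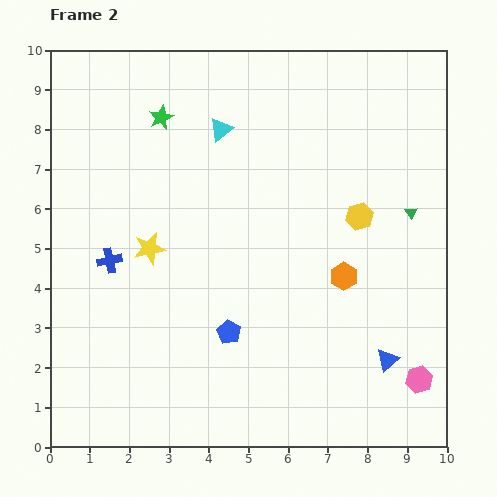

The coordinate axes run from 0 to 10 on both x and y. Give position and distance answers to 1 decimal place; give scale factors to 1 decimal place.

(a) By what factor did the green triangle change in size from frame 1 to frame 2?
0.6×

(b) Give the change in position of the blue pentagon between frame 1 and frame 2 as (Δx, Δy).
(-0.5, -2.8)

The blue pentagon was at (5.0, 5.7) in frame 1 and (4.5, 2.9) in frame 2.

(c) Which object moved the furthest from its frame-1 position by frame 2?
the pink hexagon

(moved 4.0; next 3.4)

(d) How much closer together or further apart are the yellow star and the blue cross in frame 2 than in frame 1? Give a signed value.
-1.2

Distance in frame 1: 2.2. Distance in frame 2: 1.0.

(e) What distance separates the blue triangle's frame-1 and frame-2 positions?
1.1

The blue triangle moved from (9.2, 3.0) to (8.5, 2.2), a distance of √(0.7² + 0.8²) ≈ 1.1.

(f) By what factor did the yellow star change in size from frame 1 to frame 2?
1.3×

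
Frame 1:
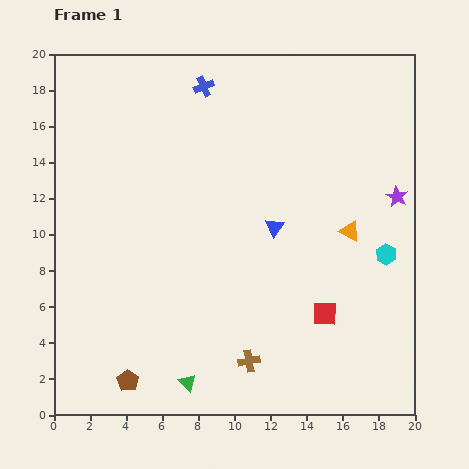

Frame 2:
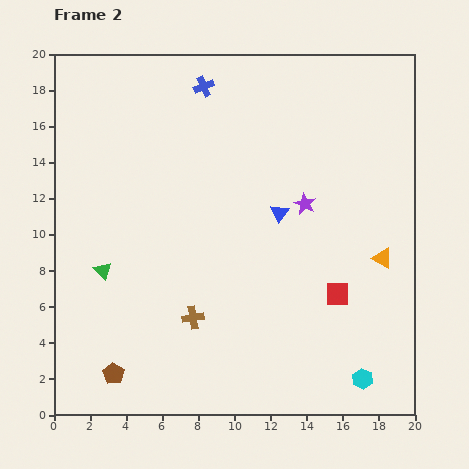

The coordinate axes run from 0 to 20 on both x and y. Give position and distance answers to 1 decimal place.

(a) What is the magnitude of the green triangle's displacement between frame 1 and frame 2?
7.8

The green triangle moved from (7.4, 1.8) to (2.7, 8.0), a distance of √(4.7² + 6.2²) ≈ 7.8.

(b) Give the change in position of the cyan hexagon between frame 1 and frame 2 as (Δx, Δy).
(-1.3, -6.9)

The cyan hexagon was at (18.4, 8.9) in frame 1 and (17.1, 2.0) in frame 2.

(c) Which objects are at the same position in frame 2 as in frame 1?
the blue cross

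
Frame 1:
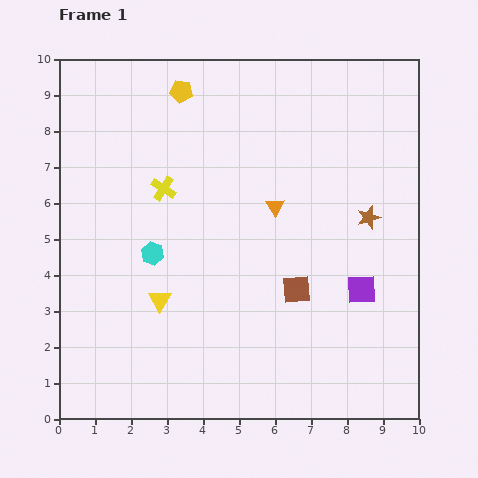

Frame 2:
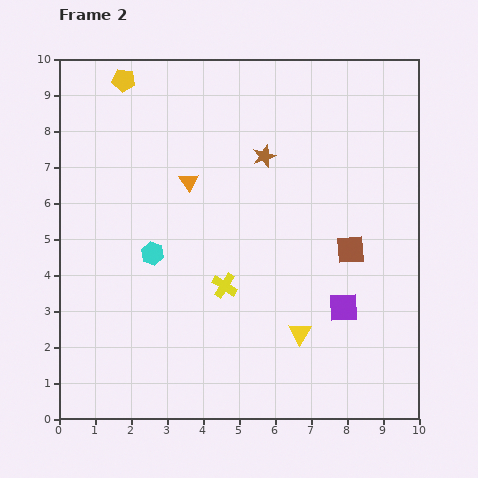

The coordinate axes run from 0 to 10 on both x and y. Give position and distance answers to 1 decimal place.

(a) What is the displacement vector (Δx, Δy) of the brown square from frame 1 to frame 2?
(1.5, 1.1)

The brown square was at (6.6, 3.6) in frame 1 and (8.1, 4.7) in frame 2.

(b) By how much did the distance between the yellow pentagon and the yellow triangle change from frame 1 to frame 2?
+2.7

Distance in frame 1: 5.8. Distance in frame 2: 8.5.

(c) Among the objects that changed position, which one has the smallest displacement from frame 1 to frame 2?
the purple square

(moved 0.7)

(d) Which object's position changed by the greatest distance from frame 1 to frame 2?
the yellow triangle

(moved 4.0; next 3.4)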